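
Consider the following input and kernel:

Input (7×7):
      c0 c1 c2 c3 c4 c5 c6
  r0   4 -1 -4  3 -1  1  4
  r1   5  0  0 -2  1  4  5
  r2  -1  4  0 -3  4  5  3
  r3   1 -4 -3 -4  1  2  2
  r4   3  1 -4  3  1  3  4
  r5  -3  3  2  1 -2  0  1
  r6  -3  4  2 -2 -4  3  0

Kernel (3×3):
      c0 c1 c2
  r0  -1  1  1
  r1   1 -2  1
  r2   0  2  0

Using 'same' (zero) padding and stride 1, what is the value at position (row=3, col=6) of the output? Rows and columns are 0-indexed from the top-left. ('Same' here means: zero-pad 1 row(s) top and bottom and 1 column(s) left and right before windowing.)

4

The receptive field on the zero-padded input at this output position is [5 3 0 / 2 2 0 / 3 4 0]. Elementwise product with the kernel and sum: 5·-1 + 3·1 + 0·1 + 2·1 + 2·-2 + 0·1 + 4·2.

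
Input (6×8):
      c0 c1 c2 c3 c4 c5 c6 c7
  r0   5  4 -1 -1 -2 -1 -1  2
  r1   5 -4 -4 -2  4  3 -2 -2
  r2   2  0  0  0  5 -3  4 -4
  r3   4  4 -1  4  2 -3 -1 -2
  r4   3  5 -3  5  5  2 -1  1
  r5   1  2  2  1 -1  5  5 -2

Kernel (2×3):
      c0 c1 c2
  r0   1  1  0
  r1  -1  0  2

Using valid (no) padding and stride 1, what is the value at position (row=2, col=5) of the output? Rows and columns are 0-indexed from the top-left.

The receptive field on the input at this output position is [-3 4 -4 / -3 -1 -2]. Elementwise product with the kernel and sum: -3·1 + 4·1 + -3·-1 + -2·2.

0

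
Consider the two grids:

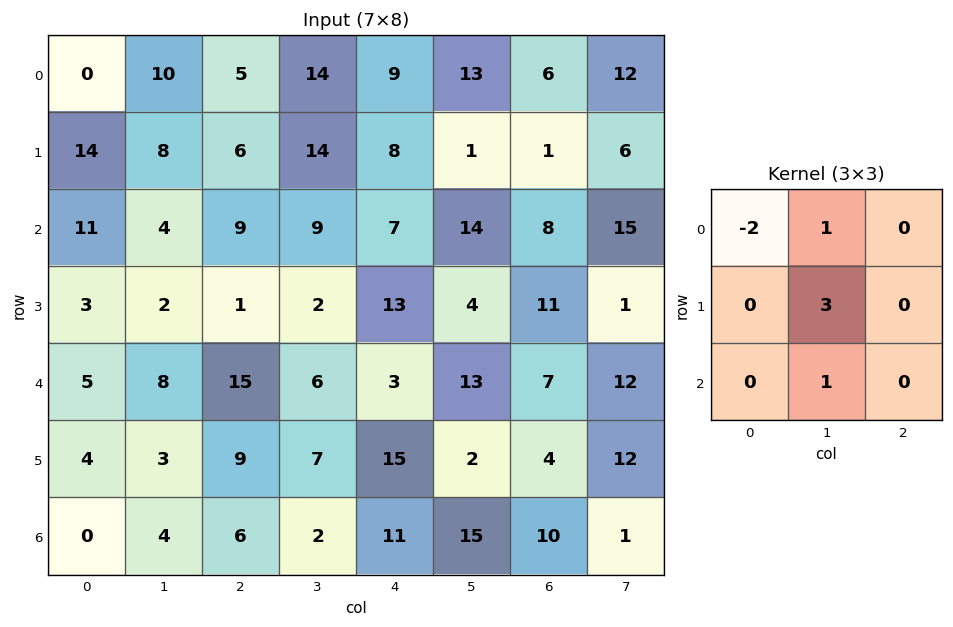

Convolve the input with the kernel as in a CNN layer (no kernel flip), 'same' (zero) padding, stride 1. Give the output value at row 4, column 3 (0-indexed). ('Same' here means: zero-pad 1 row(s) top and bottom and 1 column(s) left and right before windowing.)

25

The receptive field on the zero-padded input at this output position is [1 2 13 / 15 6 3 / 9 7 15]. Elementwise product with the kernel and sum: 1·-2 + 2·1 + 6·3 + 7·1.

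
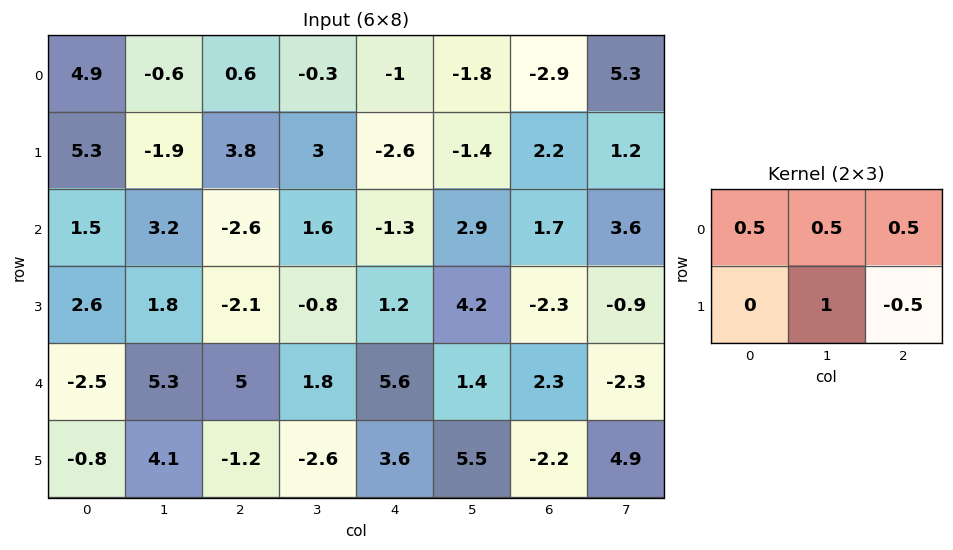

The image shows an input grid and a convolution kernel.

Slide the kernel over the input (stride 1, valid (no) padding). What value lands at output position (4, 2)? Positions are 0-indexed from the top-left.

The receptive field on the input at this output position is [5 1.8 5.6 / -1.2 -2.6 3.6]. Elementwise product with the kernel and sum: 5·0.5 + 1.8·0.5 + 5.6·0.5 + -2.6·1 + 3.6·-0.5.

1.8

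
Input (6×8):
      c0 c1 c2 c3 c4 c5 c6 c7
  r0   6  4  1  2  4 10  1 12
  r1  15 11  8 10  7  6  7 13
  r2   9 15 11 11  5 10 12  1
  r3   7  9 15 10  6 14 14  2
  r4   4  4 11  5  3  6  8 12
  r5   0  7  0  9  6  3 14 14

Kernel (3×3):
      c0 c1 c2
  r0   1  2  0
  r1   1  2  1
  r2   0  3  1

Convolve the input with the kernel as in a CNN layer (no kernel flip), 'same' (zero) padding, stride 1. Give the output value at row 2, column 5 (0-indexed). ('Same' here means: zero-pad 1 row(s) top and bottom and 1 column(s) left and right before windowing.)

112

The receptive field on the zero-padded input at this output position is [7 6 7 / 5 10 12 / 6 14 14]. Elementwise product with the kernel and sum: 7·1 + 6·2 + 5·1 + 10·2 + 12·1 + 14·3 + 14·1.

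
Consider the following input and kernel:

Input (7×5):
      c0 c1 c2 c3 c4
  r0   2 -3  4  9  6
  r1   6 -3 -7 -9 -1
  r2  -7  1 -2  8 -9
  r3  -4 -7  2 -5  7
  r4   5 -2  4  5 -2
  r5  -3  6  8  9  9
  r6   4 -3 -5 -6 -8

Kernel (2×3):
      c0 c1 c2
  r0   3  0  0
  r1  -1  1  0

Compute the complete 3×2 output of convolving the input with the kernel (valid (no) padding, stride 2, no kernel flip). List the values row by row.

-3 10
-24 -13
24 13

Output[0,0]: The receptive field on the input at this output position is [2 -3 4 / 6 -3 -7]. Elementwise product with the kernel and sum: 2·3 + 6·-1 + -3·1.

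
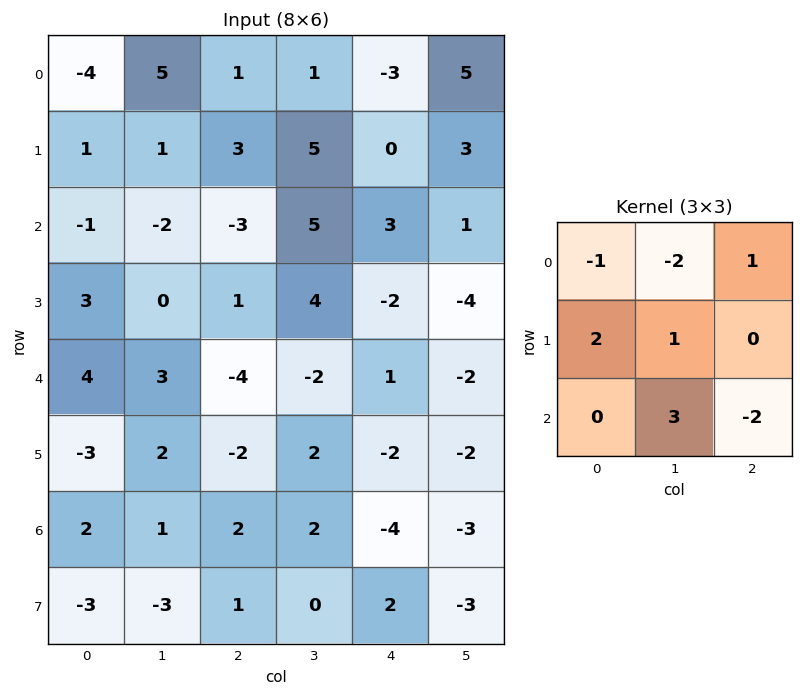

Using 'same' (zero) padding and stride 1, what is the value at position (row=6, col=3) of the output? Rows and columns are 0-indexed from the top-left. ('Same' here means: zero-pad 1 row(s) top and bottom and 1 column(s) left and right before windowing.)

-2

The receptive field on the zero-padded input at this output position is [-2 2 -2 / 2 2 -4 / 1 0 2]. Elementwise product with the kernel and sum: -2·-1 + 2·-2 + -2·1 + 2·2 + 2·1 + 0·3 + 2·-2.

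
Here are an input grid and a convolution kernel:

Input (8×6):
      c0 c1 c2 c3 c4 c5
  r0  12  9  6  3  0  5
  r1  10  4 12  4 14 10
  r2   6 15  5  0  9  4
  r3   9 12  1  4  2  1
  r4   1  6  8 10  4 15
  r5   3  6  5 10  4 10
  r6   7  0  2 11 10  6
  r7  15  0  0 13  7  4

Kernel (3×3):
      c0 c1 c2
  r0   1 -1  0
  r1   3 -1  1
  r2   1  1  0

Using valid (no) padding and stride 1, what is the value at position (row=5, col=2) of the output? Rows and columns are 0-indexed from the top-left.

The receptive field on the input at this output position is [5 10 4 / 2 11 10 / 0 13 7]. Elementwise product with the kernel and sum: 5·1 + 10·-1 + 2·3 + 11·-1 + 10·1 + 0·1 + 13·1.

13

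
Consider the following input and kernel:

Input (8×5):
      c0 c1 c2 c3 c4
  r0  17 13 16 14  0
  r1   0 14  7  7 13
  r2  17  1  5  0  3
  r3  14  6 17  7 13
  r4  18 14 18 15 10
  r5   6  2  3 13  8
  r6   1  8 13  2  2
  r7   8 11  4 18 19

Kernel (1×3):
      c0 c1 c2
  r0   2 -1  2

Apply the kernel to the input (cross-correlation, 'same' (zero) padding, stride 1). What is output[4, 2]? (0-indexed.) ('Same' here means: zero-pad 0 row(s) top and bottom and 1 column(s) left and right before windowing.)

40

The receptive field on the zero-padded input at this output position is [14 18 15]. Elementwise product with the kernel and sum: 14·2 + 18·-1 + 15·2.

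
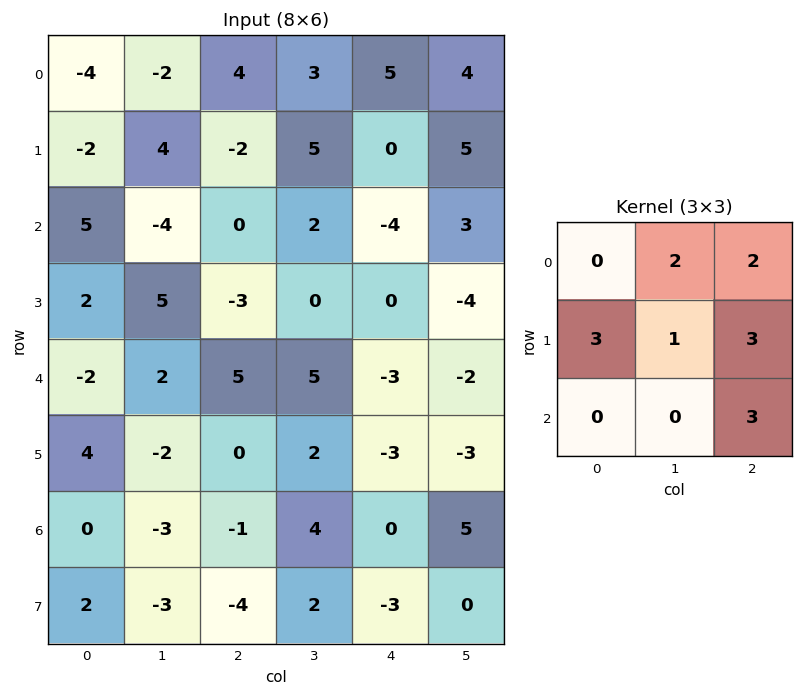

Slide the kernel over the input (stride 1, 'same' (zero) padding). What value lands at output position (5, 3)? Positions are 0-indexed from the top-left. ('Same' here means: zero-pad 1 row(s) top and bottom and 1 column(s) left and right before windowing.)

-3

The receptive field on the zero-padded input at this output position is [5 5 -3 / 0 2 -3 / -1 4 0]. Elementwise product with the kernel and sum: 5·2 + -3·2 + 0·3 + 2·1 + -3·3 + 0·3.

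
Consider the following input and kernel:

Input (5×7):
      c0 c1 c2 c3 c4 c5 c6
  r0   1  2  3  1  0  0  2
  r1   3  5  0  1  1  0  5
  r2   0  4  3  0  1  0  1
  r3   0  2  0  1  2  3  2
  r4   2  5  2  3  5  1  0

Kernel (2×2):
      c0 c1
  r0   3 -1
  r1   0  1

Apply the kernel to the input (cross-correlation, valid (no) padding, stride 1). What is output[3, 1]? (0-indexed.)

The receptive field on the input at this output position is [2 0 / 5 2]. Elementwise product with the kernel and sum: 2·3 + 0·-1 + 2·1.

8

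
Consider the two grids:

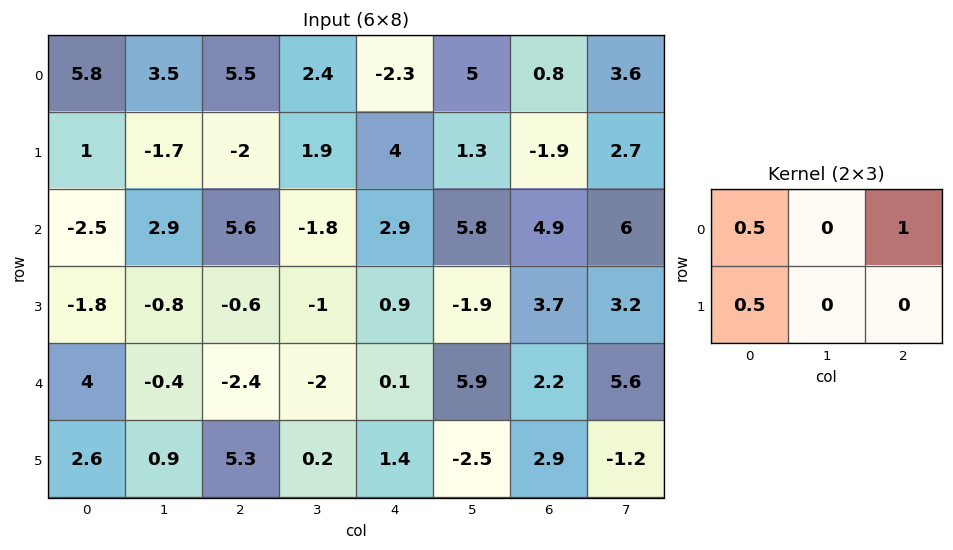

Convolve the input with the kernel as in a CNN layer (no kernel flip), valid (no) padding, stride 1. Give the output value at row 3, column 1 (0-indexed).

-1.6

The receptive field on the input at this output position is [-0.8 -0.6 -1 / -0.4 -2.4 -2]. Elementwise product with the kernel and sum: -0.8·0.5 + -1·1 + -0.4·0.5.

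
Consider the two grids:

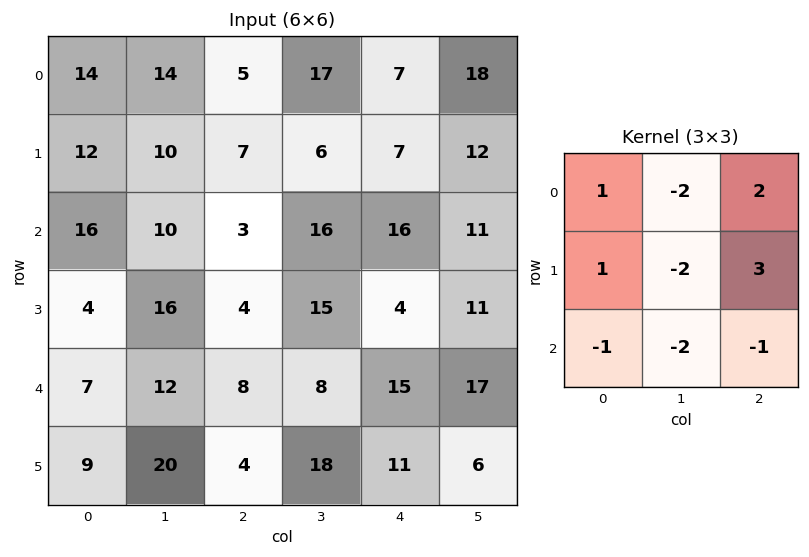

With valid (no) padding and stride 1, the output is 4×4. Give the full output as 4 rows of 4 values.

-30 20 -50 8
-29 21 -10 -1
-53 53 -50 -9
-66 12 -32 12

Output[0,0]: The receptive field on the input at this output position is [14 14 5 / 12 10 7 / 16 10 3]. Elementwise product with the kernel and sum: 14·1 + 14·-2 + 5·2 + 12·1 + 10·-2 + 7·3 + 16·-1 + 10·-2 + 3·-1.
Output[0,1]: The receptive field on the input at this output position is [14 5 17 / 10 7 6 / 10 3 16]. Elementwise product with the kernel and sum: 14·1 + 5·-2 + 17·2 + 10·1 + 7·-2 + 6·3 + 10·-1 + 3·-2 + 16·-1.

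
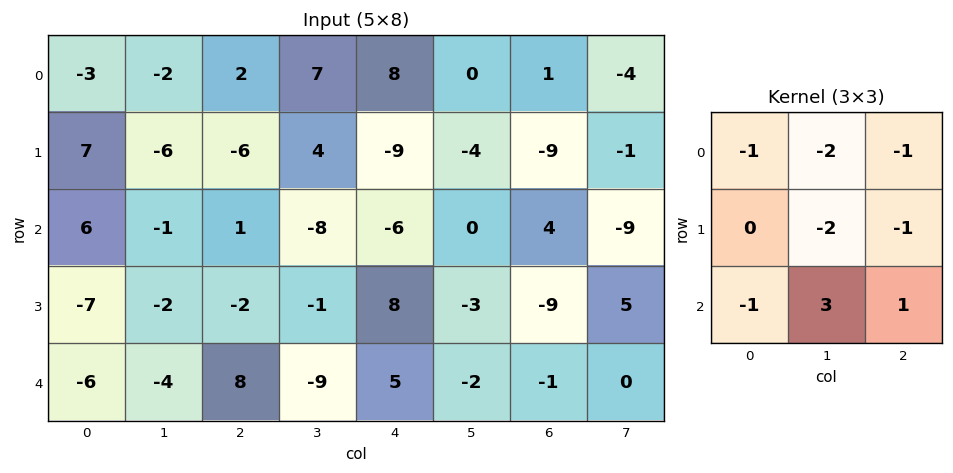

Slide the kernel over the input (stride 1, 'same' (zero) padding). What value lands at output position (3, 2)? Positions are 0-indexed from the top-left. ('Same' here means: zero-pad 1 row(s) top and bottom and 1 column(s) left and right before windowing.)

The receptive field on the zero-padded input at this output position is [-1 1 -8 / -2 -2 -1 / -4 8 -9]. Elementwise product with the kernel and sum: -1·-1 + 1·-2 + -8·-1 + -2·-2 + -1·-1 + -4·-1 + 8·3 + -9·1.

31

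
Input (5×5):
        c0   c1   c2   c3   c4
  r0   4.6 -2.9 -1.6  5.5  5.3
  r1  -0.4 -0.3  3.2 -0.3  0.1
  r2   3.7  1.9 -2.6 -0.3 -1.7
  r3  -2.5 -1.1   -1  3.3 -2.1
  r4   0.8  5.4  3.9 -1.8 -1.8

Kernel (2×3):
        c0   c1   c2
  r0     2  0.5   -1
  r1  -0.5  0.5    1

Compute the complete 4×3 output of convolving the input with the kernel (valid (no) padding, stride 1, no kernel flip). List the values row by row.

12.6 -10.65 -7.4
-7.65 -1.25 5.6
10.65 6.15 -3.6
1.65 -8.55 -2.9

Output[0,0]: The receptive field on the input at this output position is [4.6 -2.9 -1.6 / -0.4 -0.3 3.2]. Elementwise product with the kernel and sum: 4.6·2 + -2.9·0.5 + -1.6·-1 + -0.4·-0.5 + -0.3·0.5 + 3.2·1.
Output[0,1]: The receptive field on the input at this output position is [-2.9 -1.6 5.5 / -0.3 3.2 -0.3]. Elementwise product with the kernel and sum: -2.9·2 + -1.6·0.5 + 5.5·-1 + -0.3·-0.5 + 3.2·0.5 + -0.3·1.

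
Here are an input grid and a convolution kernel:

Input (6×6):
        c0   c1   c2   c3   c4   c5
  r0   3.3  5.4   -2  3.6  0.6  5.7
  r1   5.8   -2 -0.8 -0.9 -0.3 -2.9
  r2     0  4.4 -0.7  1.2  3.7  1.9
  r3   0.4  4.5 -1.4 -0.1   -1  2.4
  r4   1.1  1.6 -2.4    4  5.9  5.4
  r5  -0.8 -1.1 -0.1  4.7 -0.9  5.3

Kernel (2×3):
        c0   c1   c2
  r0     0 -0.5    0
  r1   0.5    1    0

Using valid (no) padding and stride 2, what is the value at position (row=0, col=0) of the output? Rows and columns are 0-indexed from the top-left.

The receptive field on the input at this output position is [3.3 5.4 -2 / 5.8 -2 -0.8]. Elementwise product with the kernel and sum: 5.4·-0.5 + 5.8·0.5 + -2·1.

-1.8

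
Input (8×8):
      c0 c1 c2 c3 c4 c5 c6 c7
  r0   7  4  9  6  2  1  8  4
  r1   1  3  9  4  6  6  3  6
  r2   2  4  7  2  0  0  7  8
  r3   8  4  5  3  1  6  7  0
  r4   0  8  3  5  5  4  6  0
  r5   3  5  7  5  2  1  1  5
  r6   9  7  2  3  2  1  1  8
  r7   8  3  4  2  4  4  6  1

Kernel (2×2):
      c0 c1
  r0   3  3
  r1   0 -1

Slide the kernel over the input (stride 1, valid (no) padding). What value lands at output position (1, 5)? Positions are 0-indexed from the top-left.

20

The receptive field on the input at this output position is [6 3 / 0 7]. Elementwise product with the kernel and sum: 6·3 + 3·3 + 7·-1.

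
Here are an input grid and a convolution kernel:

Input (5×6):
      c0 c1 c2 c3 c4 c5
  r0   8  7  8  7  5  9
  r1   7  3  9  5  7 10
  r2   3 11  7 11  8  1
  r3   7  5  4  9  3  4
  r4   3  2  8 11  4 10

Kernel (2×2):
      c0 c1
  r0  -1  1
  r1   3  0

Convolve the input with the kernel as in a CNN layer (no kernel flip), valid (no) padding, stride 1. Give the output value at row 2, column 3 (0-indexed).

24

The receptive field on the input at this output position is [11 8 / 9 3]. Elementwise product with the kernel and sum: 11·-1 + 8·1 + 9·3.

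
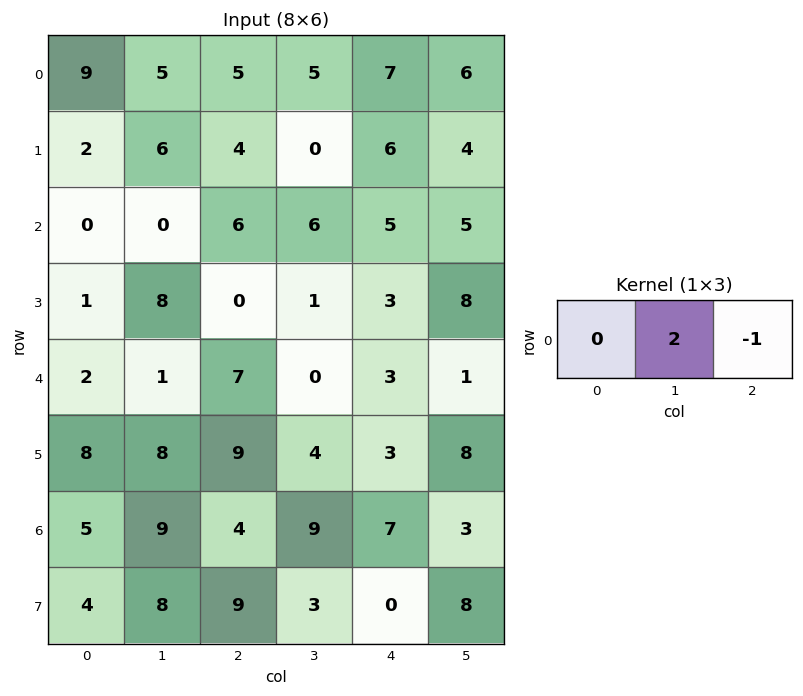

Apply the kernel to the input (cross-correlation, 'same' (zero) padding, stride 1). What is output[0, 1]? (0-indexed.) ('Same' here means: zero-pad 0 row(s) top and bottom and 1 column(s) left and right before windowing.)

5

The receptive field on the zero-padded input at this output position is [9 5 5]. Elementwise product with the kernel and sum: 5·2 + 5·-1.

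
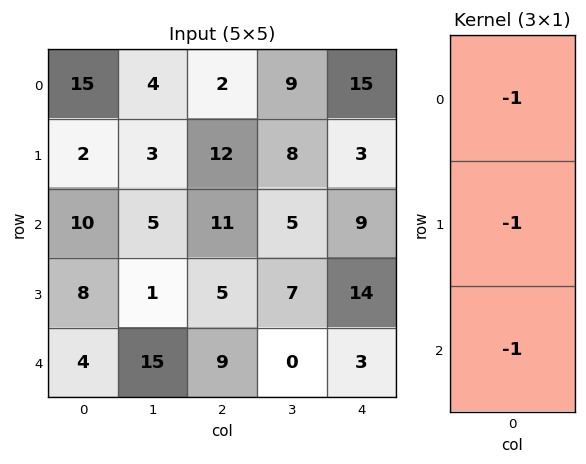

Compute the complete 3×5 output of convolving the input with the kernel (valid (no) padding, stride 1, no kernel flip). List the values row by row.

-27 -12 -25 -22 -27
-20 -9 -28 -20 -26
-22 -21 -25 -12 -26

Output[0,0]: The receptive field on the input at this output position is [15 / 2 / 10]. Elementwise product with the kernel and sum: 15·-1 + 2·-1 + 10·-1.
Output[0,1]: The receptive field on the input at this output position is [4 / 3 / 5]. Elementwise product with the kernel and sum: 4·-1 + 3·-1 + 5·-1.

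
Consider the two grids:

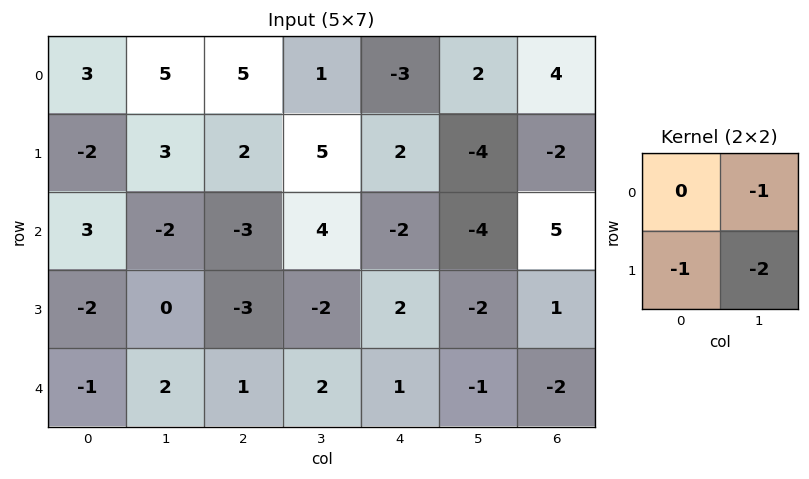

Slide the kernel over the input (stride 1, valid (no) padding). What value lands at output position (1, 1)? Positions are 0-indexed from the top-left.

The receptive field on the input at this output position is [3 2 / -2 -3]. Elementwise product with the kernel and sum: 2·-1 + -2·-1 + -3·-2.

6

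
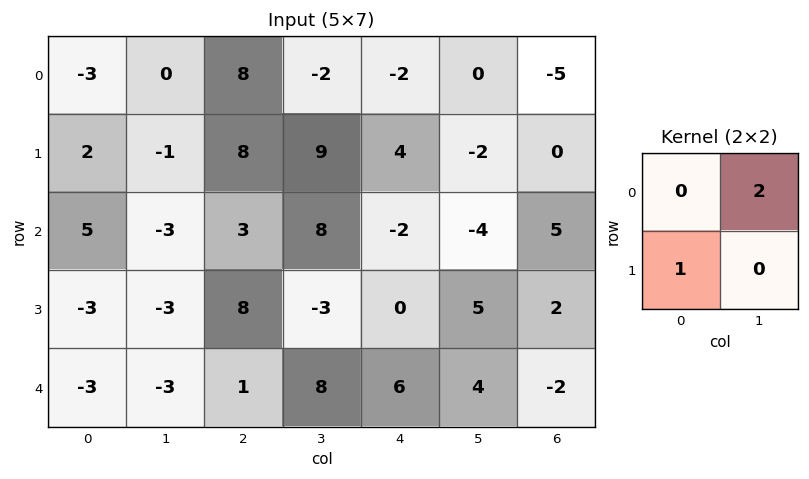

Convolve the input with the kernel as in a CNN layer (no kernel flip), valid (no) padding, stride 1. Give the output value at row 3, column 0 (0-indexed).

The receptive field on the input at this output position is [-3 -3 / -3 -3]. Elementwise product with the kernel and sum: -3·2 + -3·1.

-9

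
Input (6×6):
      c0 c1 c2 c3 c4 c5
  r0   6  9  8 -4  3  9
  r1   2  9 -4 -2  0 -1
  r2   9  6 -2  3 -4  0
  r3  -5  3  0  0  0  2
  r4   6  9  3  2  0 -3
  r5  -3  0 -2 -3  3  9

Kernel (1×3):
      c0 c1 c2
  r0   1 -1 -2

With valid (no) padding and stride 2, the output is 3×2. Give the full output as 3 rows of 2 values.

-19 6
7 3
-9 1

Output[0,0]: The receptive field on the input at this output position is [6 9 8]. Elementwise product with the kernel and sum: 6·1 + 9·-1 + 8·-2.
Output[0,1]: The receptive field on the input at this output position is [8 -4 3]. Elementwise product with the kernel and sum: 8·1 + -4·-1 + 3·-2.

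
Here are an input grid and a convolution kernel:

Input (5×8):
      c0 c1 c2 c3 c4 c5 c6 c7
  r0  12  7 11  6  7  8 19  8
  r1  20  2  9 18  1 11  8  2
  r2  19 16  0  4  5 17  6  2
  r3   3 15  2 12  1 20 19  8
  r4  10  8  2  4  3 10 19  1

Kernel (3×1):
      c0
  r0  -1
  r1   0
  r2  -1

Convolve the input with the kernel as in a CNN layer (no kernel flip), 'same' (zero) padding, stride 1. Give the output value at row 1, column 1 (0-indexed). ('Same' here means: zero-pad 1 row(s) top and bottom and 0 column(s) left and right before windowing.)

The receptive field on the zero-padded input at this output position is [7 / 2 / 16]. Elementwise product with the kernel and sum: 7·-1 + 16·-1.

-23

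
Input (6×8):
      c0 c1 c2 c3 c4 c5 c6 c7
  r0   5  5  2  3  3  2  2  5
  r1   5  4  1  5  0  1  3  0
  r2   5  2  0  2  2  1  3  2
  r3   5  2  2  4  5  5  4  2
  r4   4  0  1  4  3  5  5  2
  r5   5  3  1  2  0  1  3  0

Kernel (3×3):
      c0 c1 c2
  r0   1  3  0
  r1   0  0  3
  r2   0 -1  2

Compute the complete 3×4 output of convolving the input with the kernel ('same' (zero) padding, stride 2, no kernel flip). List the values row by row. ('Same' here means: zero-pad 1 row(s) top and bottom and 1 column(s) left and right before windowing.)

Output[0,0]: The receptive field on the zero-padded input at this output position is [0 0 0 / 0 5 5 / 0 5 4]. Elementwise product with the kernel and sum: 0·1 + 0·3 + 5·3 + 5·-1 + 4·2.
Output[0,1]: The receptive field on the zero-padded input at this output position is [0 0 0 / 5 2 3 / 4 1 5]. Elementwise product with the kernel and sum: 0·1 + 0·3 + 3·3 + 1·-1 + 5·2.

18 18 8 12
20 19 13 16
16 23 36 20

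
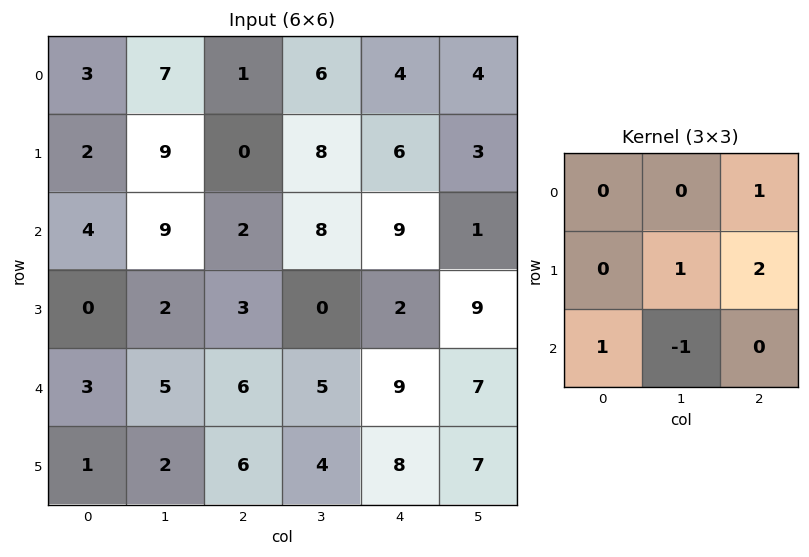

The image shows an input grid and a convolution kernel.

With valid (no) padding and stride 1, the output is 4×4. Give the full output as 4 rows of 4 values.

5 29 18 15
11 25 35 12
8 10 14 17
19 12 27 28

Output[0,0]: The receptive field on the input at this output position is [3 7 1 / 2 9 0 / 4 9 2]. Elementwise product with the kernel and sum: 1·1 + 9·1 + 0·2 + 4·1 + 9·-1.
Output[0,1]: The receptive field on the input at this output position is [7 1 6 / 9 0 8 / 9 2 8]. Elementwise product with the kernel and sum: 6·1 + 0·1 + 8·2 + 9·1 + 2·-1.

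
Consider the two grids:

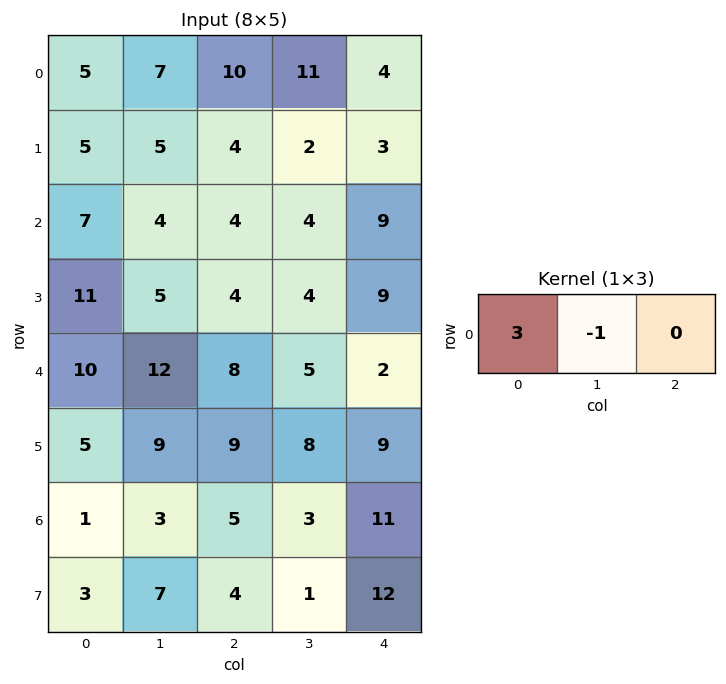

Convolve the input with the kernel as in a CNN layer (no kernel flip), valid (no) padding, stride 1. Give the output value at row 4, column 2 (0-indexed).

19

The receptive field on the input at this output position is [8 5 2]. Elementwise product with the kernel and sum: 8·3 + 5·-1.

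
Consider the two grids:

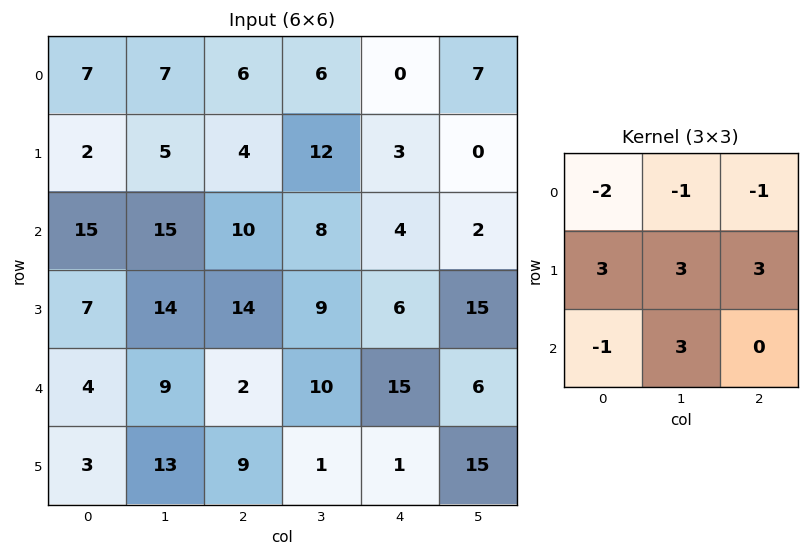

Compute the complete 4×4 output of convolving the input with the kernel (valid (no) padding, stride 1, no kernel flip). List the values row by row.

Output[0,0]: The receptive field on the input at this output position is [7 7 6 / 2 5 4 / 15 15 10]. Elementwise product with the kernel and sum: 7·-2 + 7·-1 + 6·-1 + 2·3 + 5·3 + 4·3 + 15·-1 + 15·3.

36 52 53 30
142 101 56 24
73 60 83 103
39 26 32 56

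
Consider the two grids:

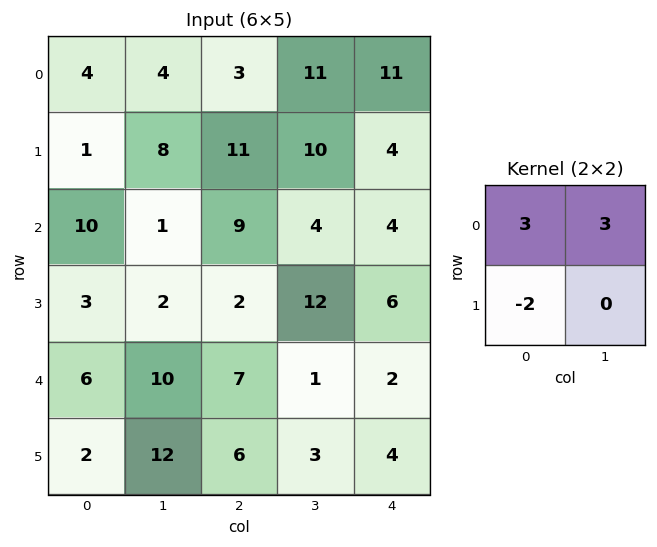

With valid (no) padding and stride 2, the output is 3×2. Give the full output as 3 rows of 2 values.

Output[0,0]: The receptive field on the input at this output position is [4 4 / 1 8]. Elementwise product with the kernel and sum: 4·3 + 4·3 + 1·-2.
Output[0,1]: The receptive field on the input at this output position is [3 11 / 11 10]. Elementwise product with the kernel and sum: 3·3 + 11·3 + 11·-2.

22 20
27 35
44 12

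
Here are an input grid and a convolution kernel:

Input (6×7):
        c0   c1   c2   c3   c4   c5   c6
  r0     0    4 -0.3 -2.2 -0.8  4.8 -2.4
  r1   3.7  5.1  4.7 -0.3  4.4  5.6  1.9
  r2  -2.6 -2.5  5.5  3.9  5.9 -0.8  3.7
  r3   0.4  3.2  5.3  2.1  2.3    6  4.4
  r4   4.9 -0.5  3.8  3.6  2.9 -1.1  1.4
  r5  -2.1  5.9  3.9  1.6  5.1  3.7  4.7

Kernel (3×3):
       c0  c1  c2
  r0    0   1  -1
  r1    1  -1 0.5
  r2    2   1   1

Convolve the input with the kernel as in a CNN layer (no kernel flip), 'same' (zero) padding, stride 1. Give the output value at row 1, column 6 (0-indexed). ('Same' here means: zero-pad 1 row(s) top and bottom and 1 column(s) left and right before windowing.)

The receptive field on the zero-padded input at this output position is [4.8 -2.4 0 / 5.6 1.9 0 / -0.8 3.7 0]. Elementwise product with the kernel and sum: -2.4·1 + 0·-1 + 5.6·1 + 1.9·-1 + 0·0.5 + -0.8·2 + 3.7·1 + 0·1.

3.4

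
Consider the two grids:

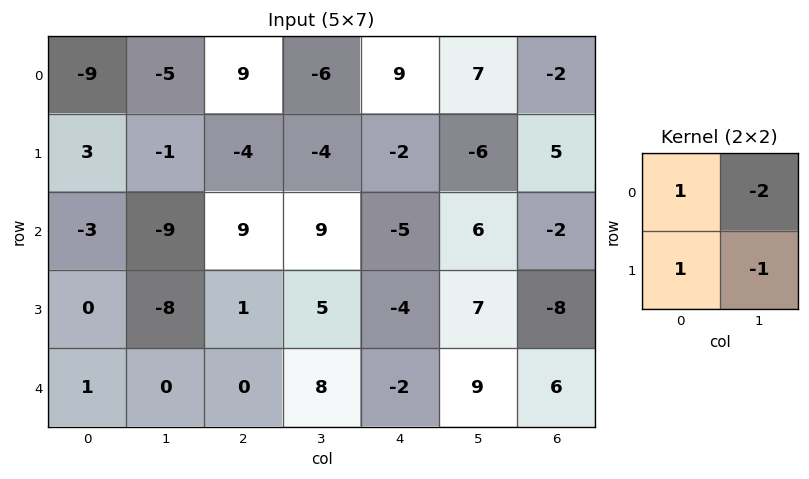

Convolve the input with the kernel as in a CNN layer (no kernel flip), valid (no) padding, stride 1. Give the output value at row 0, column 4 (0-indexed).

-1

The receptive field on the input at this output position is [9 7 / -2 -6]. Elementwise product with the kernel and sum: 9·1 + 7·-2 + -2·1 + -6·-1.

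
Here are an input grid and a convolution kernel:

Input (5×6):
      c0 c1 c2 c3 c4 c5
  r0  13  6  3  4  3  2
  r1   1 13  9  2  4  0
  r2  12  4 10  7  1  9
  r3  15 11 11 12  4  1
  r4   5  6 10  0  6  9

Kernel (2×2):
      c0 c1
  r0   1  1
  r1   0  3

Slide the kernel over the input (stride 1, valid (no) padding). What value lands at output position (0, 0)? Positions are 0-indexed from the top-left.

58

The receptive field on the input at this output position is [13 6 / 1 13]. Elementwise product with the kernel and sum: 13·1 + 6·1 + 13·3.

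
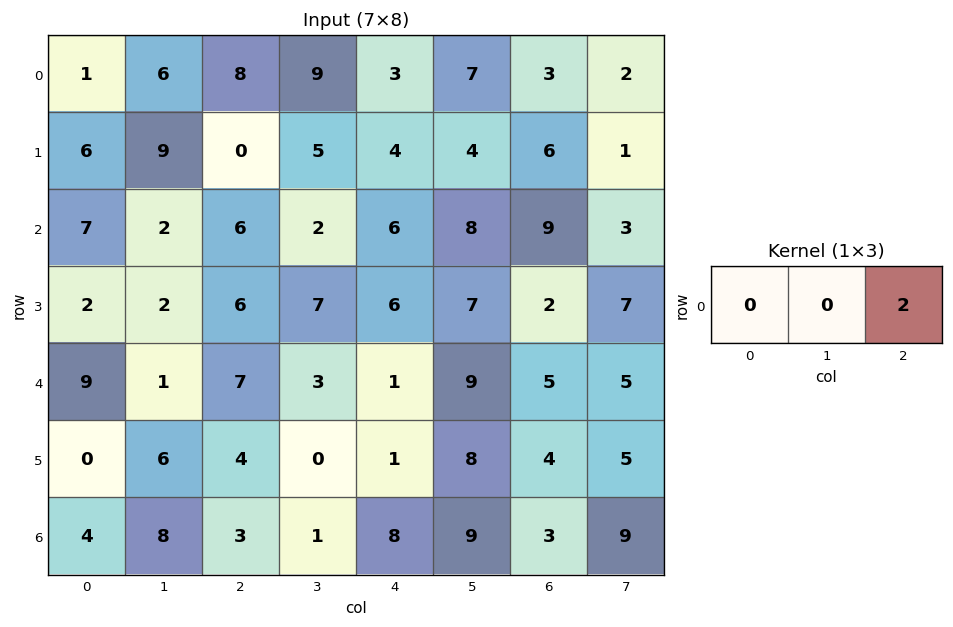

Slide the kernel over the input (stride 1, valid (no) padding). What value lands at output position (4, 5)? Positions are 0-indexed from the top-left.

10

The receptive field on the input at this output position is [9 5 5]. Elementwise product with the kernel and sum: 5·2.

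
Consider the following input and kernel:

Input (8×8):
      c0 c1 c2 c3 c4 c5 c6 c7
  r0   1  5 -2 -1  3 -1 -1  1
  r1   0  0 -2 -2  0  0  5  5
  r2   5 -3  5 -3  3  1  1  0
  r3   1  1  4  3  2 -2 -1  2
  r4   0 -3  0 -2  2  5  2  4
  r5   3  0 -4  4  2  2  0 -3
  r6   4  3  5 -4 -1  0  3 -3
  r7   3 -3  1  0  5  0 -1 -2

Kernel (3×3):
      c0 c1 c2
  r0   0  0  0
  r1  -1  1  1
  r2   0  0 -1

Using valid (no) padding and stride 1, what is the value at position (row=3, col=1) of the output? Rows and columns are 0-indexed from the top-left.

The receptive field on the input at this output position is [1 4 3 / -3 0 -2 / 0 -4 4]. Elementwise product with the kernel and sum: -3·-1 + 0·1 + -2·1 + 4·-1.

-3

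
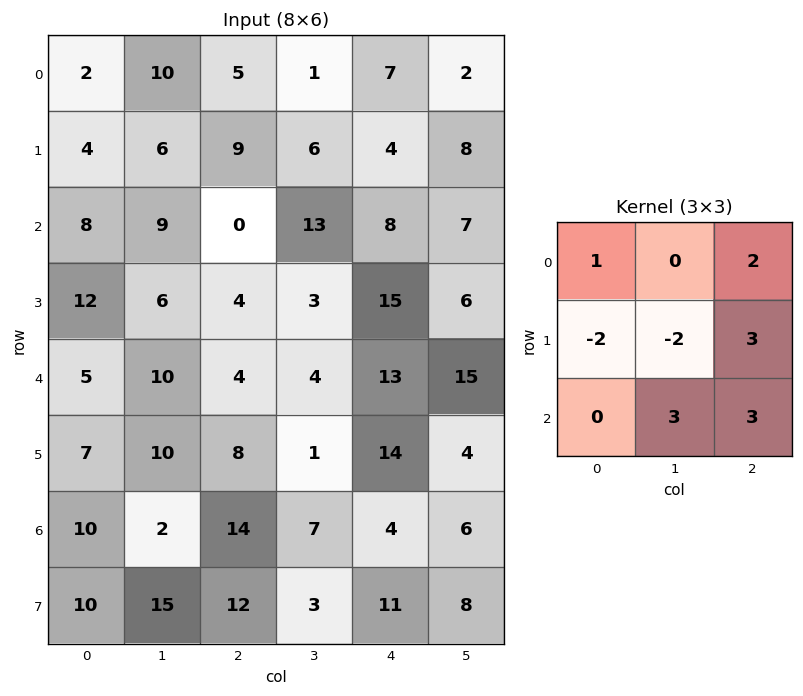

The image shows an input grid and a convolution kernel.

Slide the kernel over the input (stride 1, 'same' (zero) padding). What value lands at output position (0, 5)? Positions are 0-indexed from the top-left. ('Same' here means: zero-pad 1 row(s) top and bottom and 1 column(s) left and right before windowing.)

The receptive field on the zero-padded input at this output position is [0 0 0 / 7 2 0 / 4 8 0]. Elementwise product with the kernel and sum: 0·1 + 0·2 + 7·-2 + 2·-2 + 0·3 + 8·3 + 0·3.

6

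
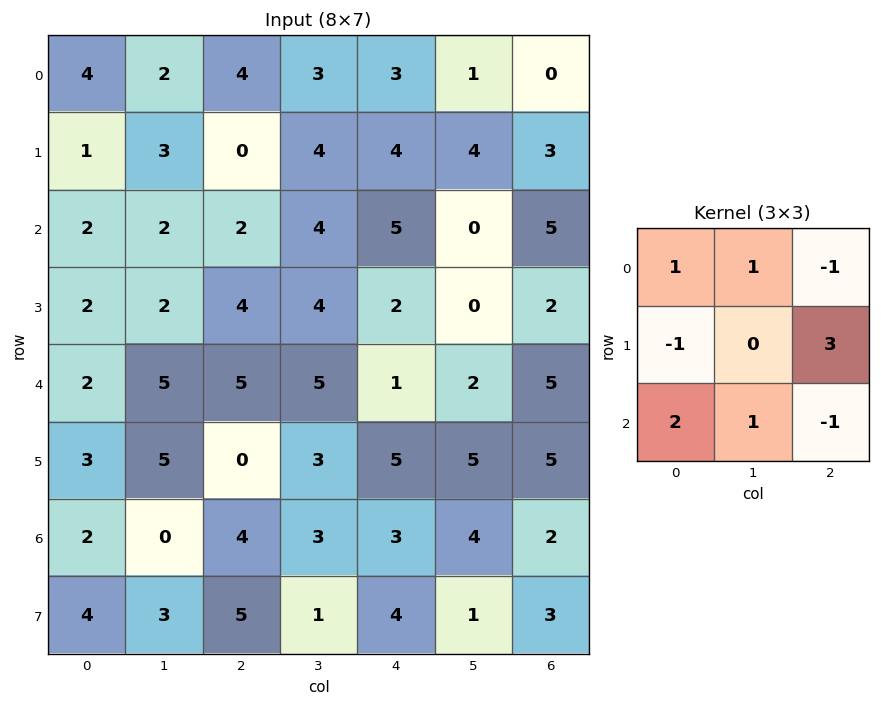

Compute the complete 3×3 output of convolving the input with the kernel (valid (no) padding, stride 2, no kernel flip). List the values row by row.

5 19 14
16 17 3
-1 32 16

Output[0,0]: The receptive field on the input at this output position is [4 2 4 / 1 3 0 / 2 2 2]. Elementwise product with the kernel and sum: 4·1 + 2·1 + 4·-1 + 1·-1 + 0·3 + 2·2 + 2·1 + 2·-1.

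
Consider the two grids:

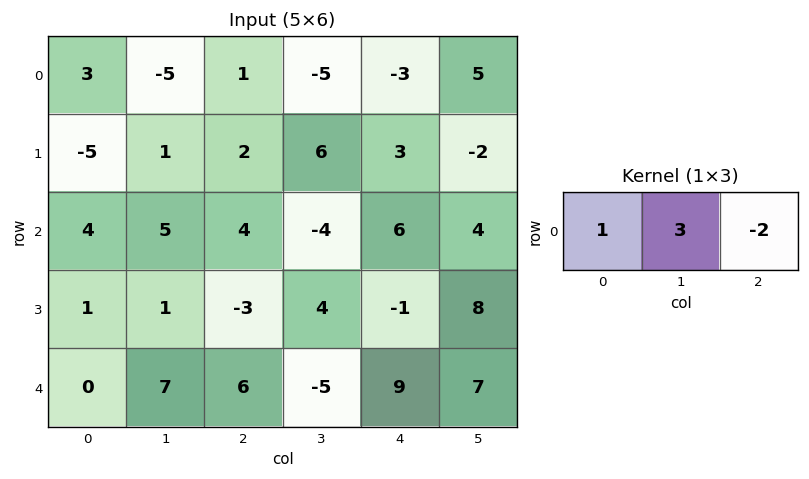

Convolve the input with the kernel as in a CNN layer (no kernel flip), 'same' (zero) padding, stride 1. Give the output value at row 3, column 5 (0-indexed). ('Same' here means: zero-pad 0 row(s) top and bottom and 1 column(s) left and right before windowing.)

The receptive field on the zero-padded input at this output position is [-1 8 0]. Elementwise product with the kernel and sum: -1·1 + 8·3 + 0·-2.

23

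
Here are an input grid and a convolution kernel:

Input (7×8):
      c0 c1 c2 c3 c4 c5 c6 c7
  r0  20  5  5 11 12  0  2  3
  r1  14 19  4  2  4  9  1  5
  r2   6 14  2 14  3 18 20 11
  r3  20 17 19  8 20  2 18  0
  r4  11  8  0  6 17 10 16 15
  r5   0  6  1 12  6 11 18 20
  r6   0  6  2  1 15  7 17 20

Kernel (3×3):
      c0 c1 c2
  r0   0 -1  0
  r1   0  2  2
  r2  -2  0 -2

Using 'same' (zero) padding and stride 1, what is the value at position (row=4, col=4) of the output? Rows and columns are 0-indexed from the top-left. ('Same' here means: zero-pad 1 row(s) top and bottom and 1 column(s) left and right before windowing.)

-12

The receptive field on the zero-padded input at this output position is [8 20 2 / 6 17 10 / 12 6 11]. Elementwise product with the kernel and sum: 20·-1 + 17·2 + 10·2 + 12·-2 + 11·-2.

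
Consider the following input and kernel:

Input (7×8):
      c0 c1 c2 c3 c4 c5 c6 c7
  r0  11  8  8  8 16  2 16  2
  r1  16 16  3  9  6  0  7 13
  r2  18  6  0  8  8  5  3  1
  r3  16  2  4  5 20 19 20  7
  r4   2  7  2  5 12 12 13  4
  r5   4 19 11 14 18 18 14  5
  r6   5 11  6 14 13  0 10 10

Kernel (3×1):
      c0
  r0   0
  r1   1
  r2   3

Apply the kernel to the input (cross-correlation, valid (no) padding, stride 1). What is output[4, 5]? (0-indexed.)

18

The receptive field on the input at this output position is [12 / 18 / 0]. Elementwise product with the kernel and sum: 18·1 + 0·3.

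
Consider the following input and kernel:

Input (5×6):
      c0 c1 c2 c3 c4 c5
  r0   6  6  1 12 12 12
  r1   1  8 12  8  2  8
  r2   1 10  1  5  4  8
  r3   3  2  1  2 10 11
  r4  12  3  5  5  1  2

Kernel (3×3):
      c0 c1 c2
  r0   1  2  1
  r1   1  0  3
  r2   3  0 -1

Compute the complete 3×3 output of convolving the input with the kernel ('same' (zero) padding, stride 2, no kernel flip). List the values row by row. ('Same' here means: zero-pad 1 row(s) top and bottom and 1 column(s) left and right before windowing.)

Output[0,0]: The receptive field on the zero-padded input at this output position is [0 0 0 / 0 6 6 / 0 1 8]. Elementwise product with the kernel and sum: 0·1 + 0·2 + 0·1 + 0·1 + 6·3 + 0·3 + 8·-1.

10 58 64
38 69 44
17 24 44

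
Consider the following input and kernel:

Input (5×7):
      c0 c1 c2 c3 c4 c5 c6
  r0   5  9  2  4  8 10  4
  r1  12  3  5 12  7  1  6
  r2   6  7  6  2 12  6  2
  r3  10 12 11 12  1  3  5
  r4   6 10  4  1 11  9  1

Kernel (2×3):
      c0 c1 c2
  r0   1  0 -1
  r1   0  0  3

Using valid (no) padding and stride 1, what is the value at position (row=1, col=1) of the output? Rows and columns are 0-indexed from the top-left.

The receptive field on the input at this output position is [3 5 12 / 7 6 2]. Elementwise product with the kernel and sum: 3·1 + 12·-1 + 2·3.

-3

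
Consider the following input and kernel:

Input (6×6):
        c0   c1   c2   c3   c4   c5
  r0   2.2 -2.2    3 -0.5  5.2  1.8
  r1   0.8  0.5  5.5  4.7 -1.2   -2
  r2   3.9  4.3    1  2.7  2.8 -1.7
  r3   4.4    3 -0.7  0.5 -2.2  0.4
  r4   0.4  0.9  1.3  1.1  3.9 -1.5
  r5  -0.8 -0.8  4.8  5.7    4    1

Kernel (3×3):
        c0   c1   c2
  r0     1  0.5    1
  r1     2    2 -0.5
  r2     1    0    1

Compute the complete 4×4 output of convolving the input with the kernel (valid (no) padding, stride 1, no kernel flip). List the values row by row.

8.85 15.45 32.75 12.9
26.15 20.7 9.75 14.85
23.9 13.85 11.05 -1.6
11.15 11.9 9 17.25

Output[0,0]: The receptive field on the input at this output position is [2.2 -2.2 3 / 0.8 0.5 5.5 / 3.9 4.3 1]. Elementwise product with the kernel and sum: 2.2·1 + -2.2·0.5 + 3·1 + 0.8·2 + 0.5·2 + 5.5·-0.5 + 3.9·1 + 1·1.
Output[0,1]: The receptive field on the input at this output position is [-2.2 3 -0.5 / 0.5 5.5 4.7 / 4.3 1 2.7]. Elementwise product with the kernel and sum: -2.2·1 + 3·0.5 + -0.5·1 + 0.5·2 + 5.5·2 + 4.7·-0.5 + 4.3·1 + 2.7·1.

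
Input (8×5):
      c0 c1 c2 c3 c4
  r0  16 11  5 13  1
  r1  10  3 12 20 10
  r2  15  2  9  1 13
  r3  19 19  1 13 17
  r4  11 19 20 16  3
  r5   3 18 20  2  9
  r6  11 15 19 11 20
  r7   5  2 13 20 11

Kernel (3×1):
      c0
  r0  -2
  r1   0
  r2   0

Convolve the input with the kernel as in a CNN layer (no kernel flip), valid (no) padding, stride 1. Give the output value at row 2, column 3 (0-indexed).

-2

The receptive field on the input at this output position is [1 / 13 / 16]. Elementwise product with the kernel and sum: 1·-2.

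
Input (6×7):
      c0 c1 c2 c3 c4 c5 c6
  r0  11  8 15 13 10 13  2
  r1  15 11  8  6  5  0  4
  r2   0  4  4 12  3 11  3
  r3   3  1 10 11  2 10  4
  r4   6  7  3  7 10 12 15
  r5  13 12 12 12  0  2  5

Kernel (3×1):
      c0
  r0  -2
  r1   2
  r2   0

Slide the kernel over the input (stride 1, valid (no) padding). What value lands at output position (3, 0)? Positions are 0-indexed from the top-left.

6

The receptive field on the input at this output position is [3 / 6 / 13]. Elementwise product with the kernel and sum: 3·-2 + 6·2.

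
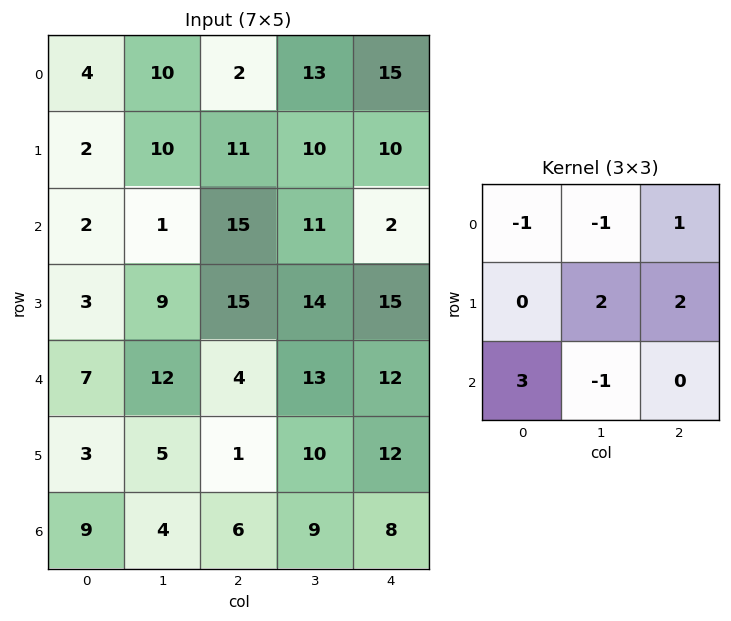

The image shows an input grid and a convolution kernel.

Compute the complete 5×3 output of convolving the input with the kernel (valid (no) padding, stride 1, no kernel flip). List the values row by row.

35 31 74
31 53 46
69 85 33
39 38 29
20 25 48

Output[0,0]: The receptive field on the input at this output position is [4 10 2 / 2 10 11 / 2 1 15]. Elementwise product with the kernel and sum: 4·-1 + 10·-1 + 2·1 + 10·2 + 11·2 + 2·3 + 1·-1.
Output[0,1]: The receptive field on the input at this output position is [10 2 13 / 10 11 10 / 1 15 11]. Elementwise product with the kernel and sum: 10·-1 + 2·-1 + 13·1 + 11·2 + 10·2 + 1·3 + 15·-1.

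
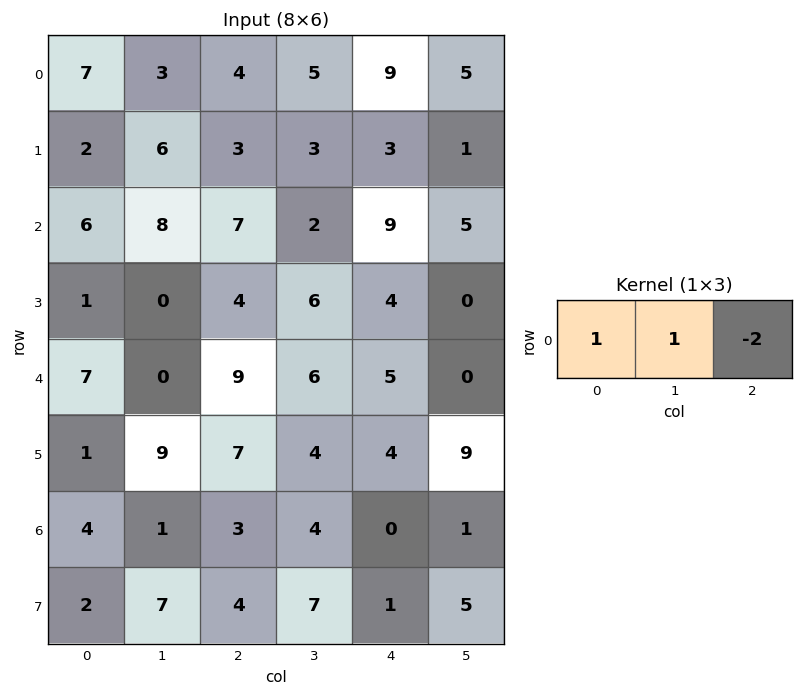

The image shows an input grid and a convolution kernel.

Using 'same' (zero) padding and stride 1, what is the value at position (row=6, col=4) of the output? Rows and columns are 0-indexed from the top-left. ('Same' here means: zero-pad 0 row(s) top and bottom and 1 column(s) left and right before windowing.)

The receptive field on the zero-padded input at this output position is [4 0 1]. Elementwise product with the kernel and sum: 4·1 + 0·1 + 1·-2.

2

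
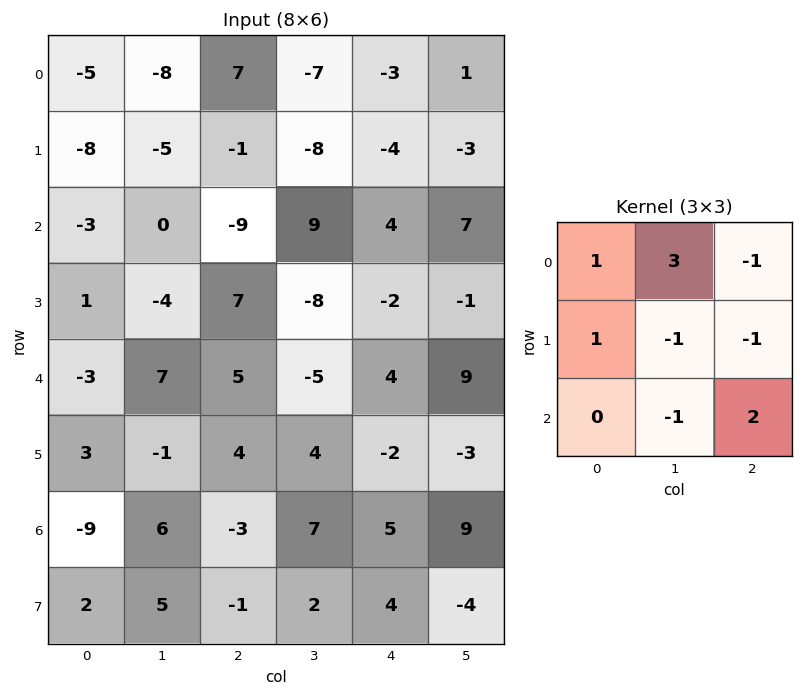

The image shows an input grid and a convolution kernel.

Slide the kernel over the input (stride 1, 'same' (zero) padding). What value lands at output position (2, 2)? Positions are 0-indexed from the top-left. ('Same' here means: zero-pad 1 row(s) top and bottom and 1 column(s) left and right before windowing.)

The receptive field on the zero-padded input at this output position is [-5 -1 -8 / 0 -9 9 / -4 7 -8]. Elementwise product with the kernel and sum: -5·1 + -1·3 + -8·-1 + 0·1 + -9·-1 + 9·-1 + 7·-1 + -8·2.

-23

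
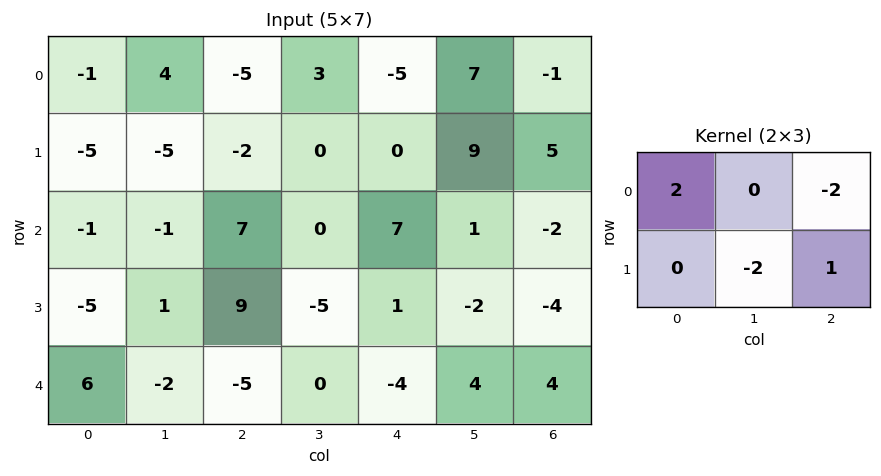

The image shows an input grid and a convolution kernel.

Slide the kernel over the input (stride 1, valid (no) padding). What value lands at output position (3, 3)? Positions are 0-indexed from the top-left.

6

The receptive field on the input at this output position is [-5 1 -2 / 0 -4 4]. Elementwise product with the kernel and sum: -5·2 + -2·-2 + -4·-2 + 4·1.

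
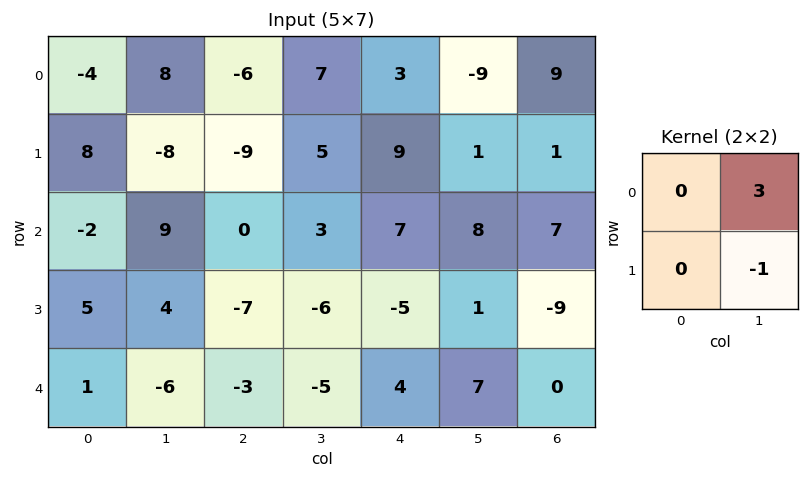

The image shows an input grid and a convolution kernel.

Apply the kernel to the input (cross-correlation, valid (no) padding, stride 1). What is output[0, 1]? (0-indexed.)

-9

The receptive field on the input at this output position is [8 -6 / -8 -9]. Elementwise product with the kernel and sum: -6·3 + -9·-1.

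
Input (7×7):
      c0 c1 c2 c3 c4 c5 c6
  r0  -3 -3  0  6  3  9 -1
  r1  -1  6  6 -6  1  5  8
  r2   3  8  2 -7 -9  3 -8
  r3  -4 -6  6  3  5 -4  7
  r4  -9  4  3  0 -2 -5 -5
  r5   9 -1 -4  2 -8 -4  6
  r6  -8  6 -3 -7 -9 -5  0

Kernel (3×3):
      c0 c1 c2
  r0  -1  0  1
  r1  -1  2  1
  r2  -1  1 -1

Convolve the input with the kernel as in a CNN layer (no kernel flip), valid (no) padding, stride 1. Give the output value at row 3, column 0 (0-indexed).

24

The receptive field on the input at this output position is [-4 -6 6 / -9 4 3 / 9 -1 -4]. Elementwise product with the kernel and sum: -4·-1 + 6·1 + -9·-1 + 4·2 + 3·1 + 9·-1 + -1·1 + -4·-1.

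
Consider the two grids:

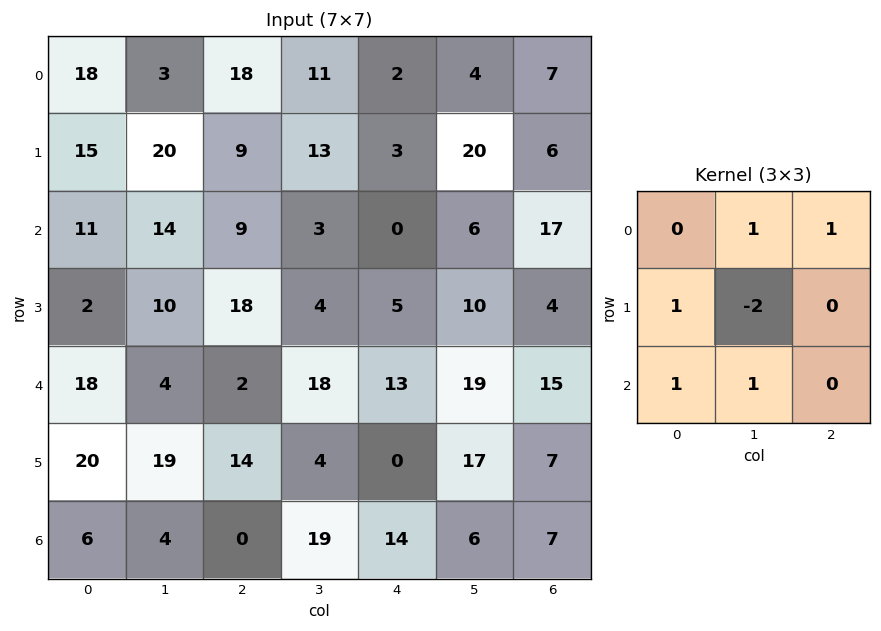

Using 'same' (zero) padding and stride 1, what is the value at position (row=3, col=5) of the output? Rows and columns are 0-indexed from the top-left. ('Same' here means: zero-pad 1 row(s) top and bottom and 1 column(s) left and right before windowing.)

40

The receptive field on the zero-padded input at this output position is [0 6 17 / 5 10 4 / 13 19 15]. Elementwise product with the kernel and sum: 6·1 + 17·1 + 5·1 + 10·-2 + 13·1 + 19·1.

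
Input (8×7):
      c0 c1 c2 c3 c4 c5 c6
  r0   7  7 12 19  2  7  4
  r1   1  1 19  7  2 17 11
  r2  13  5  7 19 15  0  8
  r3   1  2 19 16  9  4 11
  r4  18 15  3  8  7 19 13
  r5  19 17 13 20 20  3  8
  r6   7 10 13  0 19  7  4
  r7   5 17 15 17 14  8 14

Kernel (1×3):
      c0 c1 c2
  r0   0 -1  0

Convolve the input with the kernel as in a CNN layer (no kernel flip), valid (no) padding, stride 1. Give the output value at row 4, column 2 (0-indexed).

-8

The receptive field on the input at this output position is [3 8 7]. Elementwise product with the kernel and sum: 8·-1.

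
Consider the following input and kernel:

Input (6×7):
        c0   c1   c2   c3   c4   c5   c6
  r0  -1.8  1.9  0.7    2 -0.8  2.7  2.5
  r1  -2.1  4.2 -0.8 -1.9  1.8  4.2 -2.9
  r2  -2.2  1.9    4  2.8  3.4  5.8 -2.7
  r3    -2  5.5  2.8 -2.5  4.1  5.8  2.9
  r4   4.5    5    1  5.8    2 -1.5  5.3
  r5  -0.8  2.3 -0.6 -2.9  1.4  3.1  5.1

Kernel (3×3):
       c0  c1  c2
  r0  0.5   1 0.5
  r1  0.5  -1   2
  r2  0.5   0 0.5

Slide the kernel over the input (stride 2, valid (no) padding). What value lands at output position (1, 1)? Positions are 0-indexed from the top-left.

The receptive field on the input at this output position is [4 2.8 3.4 / 2.8 -2.5 4.1 / 1 5.8 2]. Elementwise product with the kernel and sum: 4·0.5 + 2.8·1 + 3.4·0.5 + 2.8·0.5 + -2.5·-1 + 4.1·2 + 1·0.5 + 2·0.5.

20.1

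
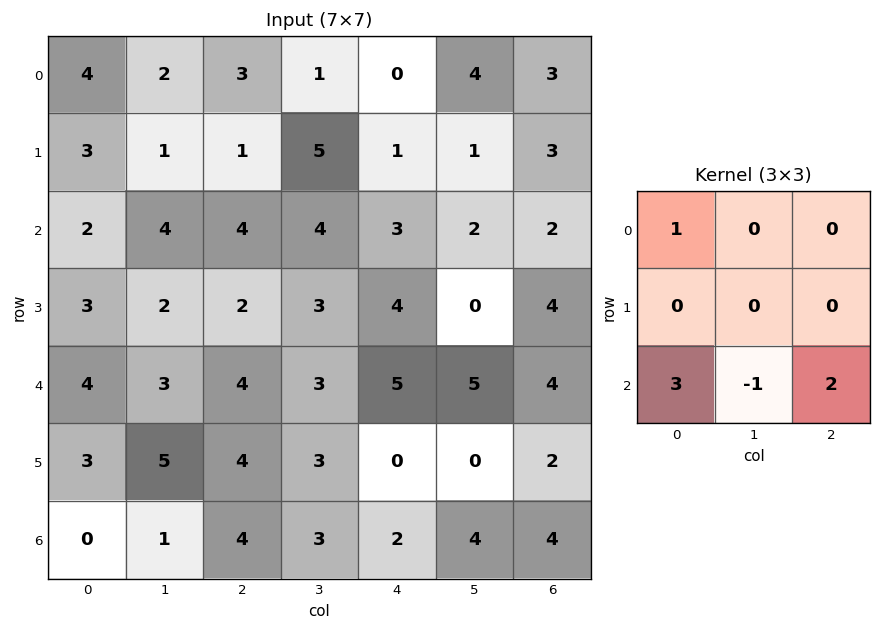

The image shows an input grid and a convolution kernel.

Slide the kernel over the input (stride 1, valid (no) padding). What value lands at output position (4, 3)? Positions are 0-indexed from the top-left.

18

The receptive field on the input at this output position is [3 5 5 / 3 0 0 / 3 2 4]. Elementwise product with the kernel and sum: 3·1 + 3·3 + 2·-1 + 4·2.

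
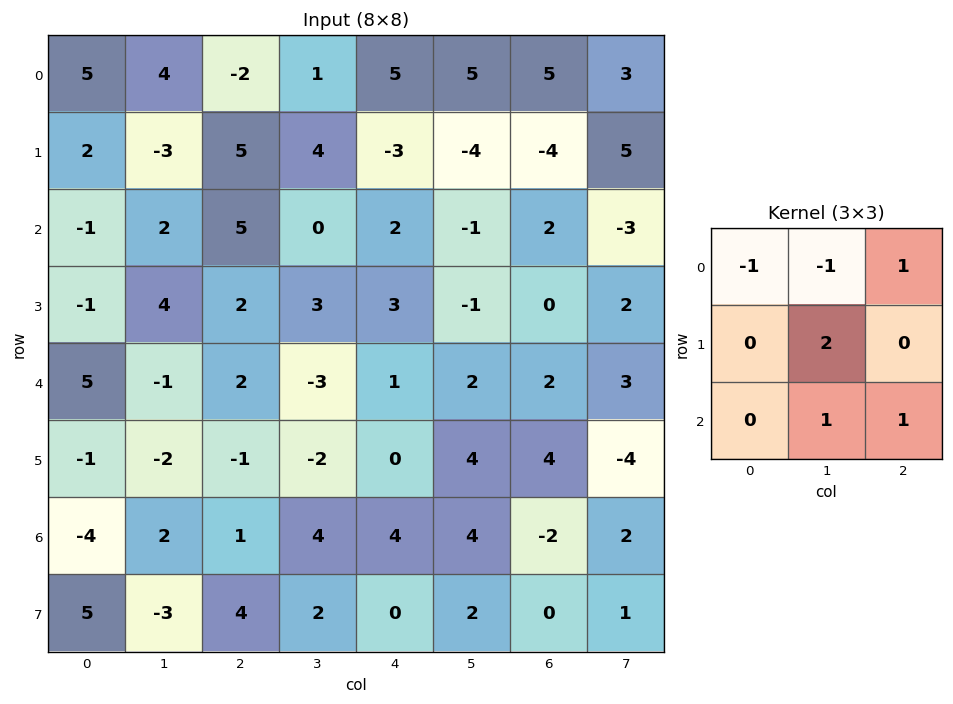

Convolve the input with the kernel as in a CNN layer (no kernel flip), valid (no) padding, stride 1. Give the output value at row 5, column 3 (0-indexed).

16

The receptive field on the input at this output position is [-2 0 4 / 4 4 4 / 2 0 2]. Elementwise product with the kernel and sum: -2·-1 + 0·-1 + 4·1 + 4·2 + 0·1 + 2·1.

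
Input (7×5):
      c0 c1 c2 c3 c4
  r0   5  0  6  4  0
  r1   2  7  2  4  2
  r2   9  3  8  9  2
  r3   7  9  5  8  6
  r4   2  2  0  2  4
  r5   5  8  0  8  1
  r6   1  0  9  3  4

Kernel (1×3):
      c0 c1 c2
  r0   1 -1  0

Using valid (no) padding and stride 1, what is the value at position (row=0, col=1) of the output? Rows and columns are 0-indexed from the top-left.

The receptive field on the input at this output position is [0 6 4]. Elementwise product with the kernel and sum: 0·1 + 6·-1.

-6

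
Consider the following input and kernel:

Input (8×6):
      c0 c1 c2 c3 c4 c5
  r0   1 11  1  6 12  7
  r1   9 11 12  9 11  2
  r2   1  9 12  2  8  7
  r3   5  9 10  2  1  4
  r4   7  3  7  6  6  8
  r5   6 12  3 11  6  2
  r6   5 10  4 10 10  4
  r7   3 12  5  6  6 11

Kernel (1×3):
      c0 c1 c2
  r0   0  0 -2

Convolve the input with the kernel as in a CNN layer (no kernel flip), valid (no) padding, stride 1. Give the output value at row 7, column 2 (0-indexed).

The receptive field on the input at this output position is [5 6 6]. Elementwise product with the kernel and sum: 6·-2.

-12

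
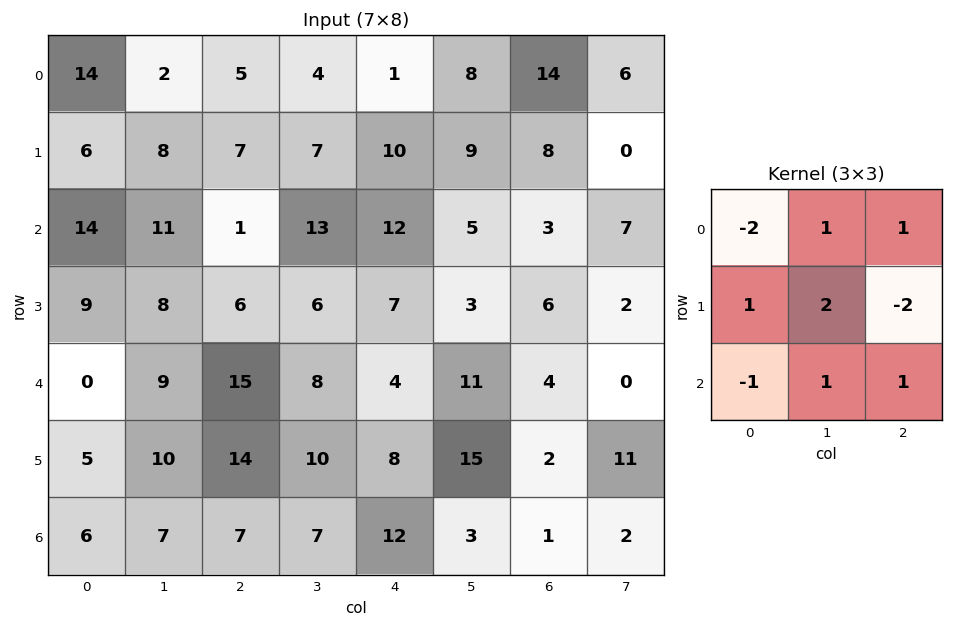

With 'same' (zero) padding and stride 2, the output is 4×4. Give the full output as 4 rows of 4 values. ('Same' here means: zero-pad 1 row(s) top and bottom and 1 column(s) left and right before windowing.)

Output[0,0]: The receptive field on the zero-padded input at this output position is [0 0 0 / 0 14 2 / 0 6 8]. Elementwise product with the kernel and sum: 0·-2 + 0·1 + 0·1 + 0·1 + 14·2 + 2·-2 + 0·-1 + 6·1 + 8·1.
Output[0,1]: The receptive field on the zero-padded input at this output position is [0 0 0 / 2 5 4 / 8 7 7]. Elementwise product with the kernel and sum: 0·-2 + 0·1 + 0·1 + 2·1 + 5·2 + 4·-2 + 8·-1 + 7·1 + 7·1.

38 10 2 23
37 -11 36 -8
14 33 5 19
13 11 28 -16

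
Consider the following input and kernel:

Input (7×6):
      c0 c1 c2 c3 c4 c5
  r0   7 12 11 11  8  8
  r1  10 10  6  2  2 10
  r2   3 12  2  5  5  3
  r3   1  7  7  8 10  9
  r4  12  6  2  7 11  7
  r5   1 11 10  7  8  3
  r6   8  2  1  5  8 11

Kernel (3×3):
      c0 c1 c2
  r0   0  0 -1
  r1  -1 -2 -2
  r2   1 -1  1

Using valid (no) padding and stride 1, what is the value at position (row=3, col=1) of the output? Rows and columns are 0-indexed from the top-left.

-24

The receptive field on the input at this output position is [7 7 8 / 6 2 7 / 11 10 7]. Elementwise product with the kernel and sum: 8·-1 + 6·-1 + 2·-2 + 7·-2 + 11·1 + 10·-1 + 7·1.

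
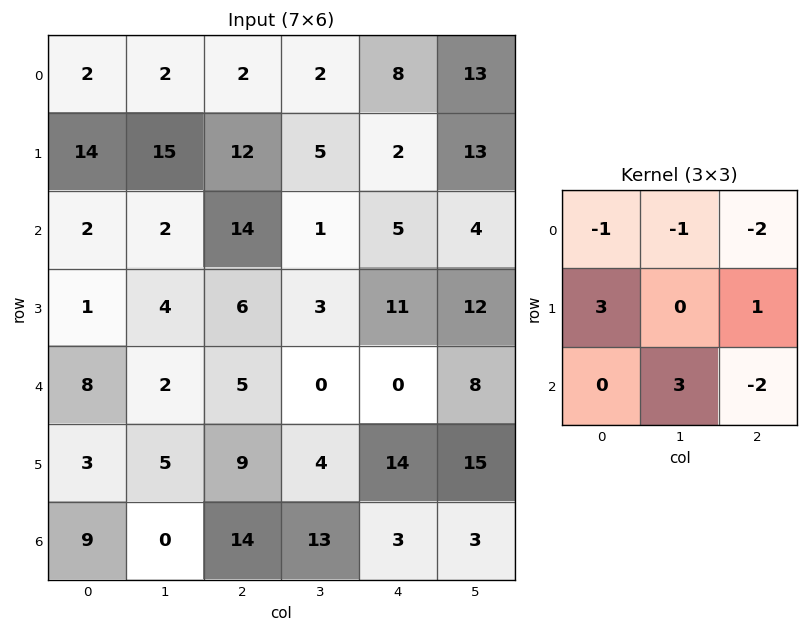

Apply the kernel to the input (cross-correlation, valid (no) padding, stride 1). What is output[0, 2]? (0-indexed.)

The receptive field on the input at this output position is [2 2 8 / 12 5 2 / 14 1 5]. Elementwise product with the kernel and sum: 2·-1 + 2·-1 + 8·-2 + 12·3 + 2·1 + 1·3 + 5·-2.

11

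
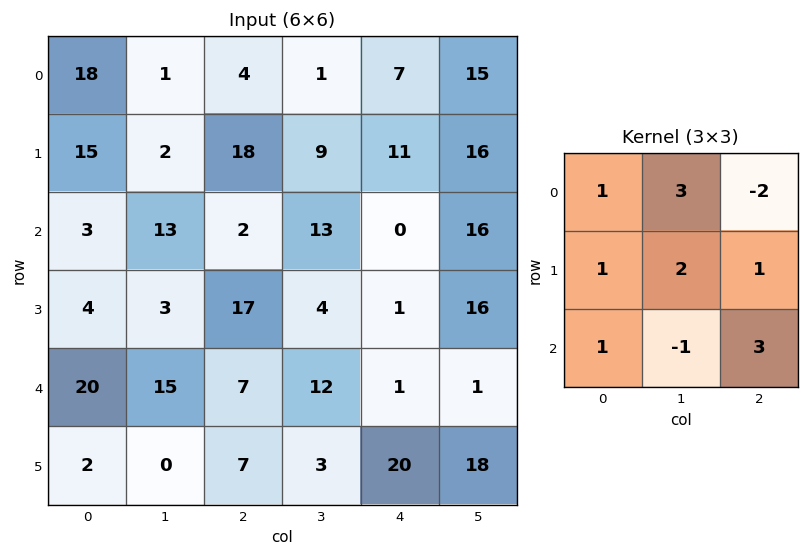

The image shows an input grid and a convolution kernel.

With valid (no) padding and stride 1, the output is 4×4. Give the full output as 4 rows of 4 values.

46 108 29 100
68 66 67 90
91 78 65 17
59 89 123 27

Output[0,0]: The receptive field on the input at this output position is [18 1 4 / 15 2 18 / 3 13 2]. Elementwise product with the kernel and sum: 18·1 + 1·3 + 4·-2 + 15·1 + 2·2 + 18·1 + 3·1 + 13·-1 + 2·3.
Output[0,1]: The receptive field on the input at this output position is [1 4 1 / 2 18 9 / 13 2 13]. Elementwise product with the kernel and sum: 1·1 + 4·3 + 1·-2 + 2·1 + 18·2 + 9·1 + 13·1 + 2·-1 + 13·3.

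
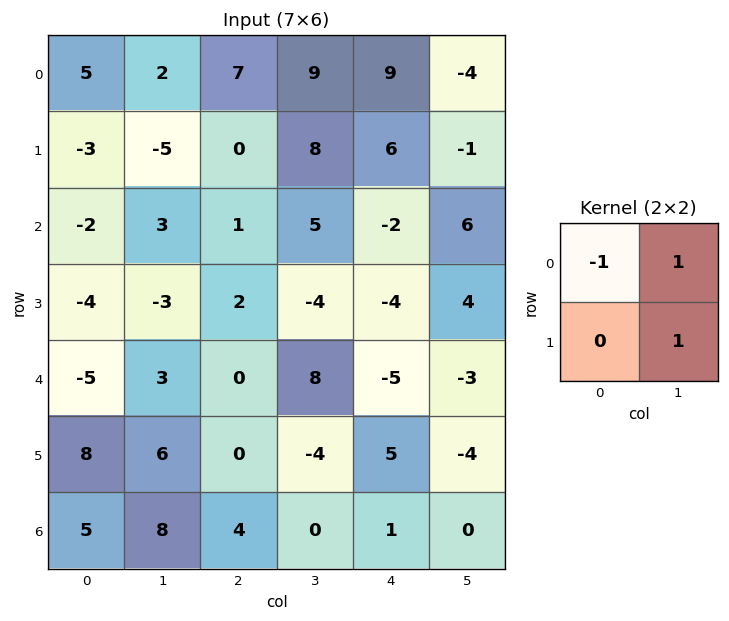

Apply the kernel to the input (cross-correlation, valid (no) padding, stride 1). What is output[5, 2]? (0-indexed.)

-4

The receptive field on the input at this output position is [0 -4 / 4 0]. Elementwise product with the kernel and sum: 0·-1 + -4·1 + 0·1.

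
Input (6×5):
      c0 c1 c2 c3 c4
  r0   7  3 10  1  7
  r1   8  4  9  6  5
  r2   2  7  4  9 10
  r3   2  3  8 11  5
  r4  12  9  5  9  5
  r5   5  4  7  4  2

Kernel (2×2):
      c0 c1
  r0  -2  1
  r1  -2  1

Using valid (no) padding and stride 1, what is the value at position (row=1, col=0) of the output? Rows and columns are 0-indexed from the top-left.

The receptive field on the input at this output position is [8 4 / 2 7]. Elementwise product with the kernel and sum: 8·-2 + 4·1 + 2·-2 + 7·1.

-9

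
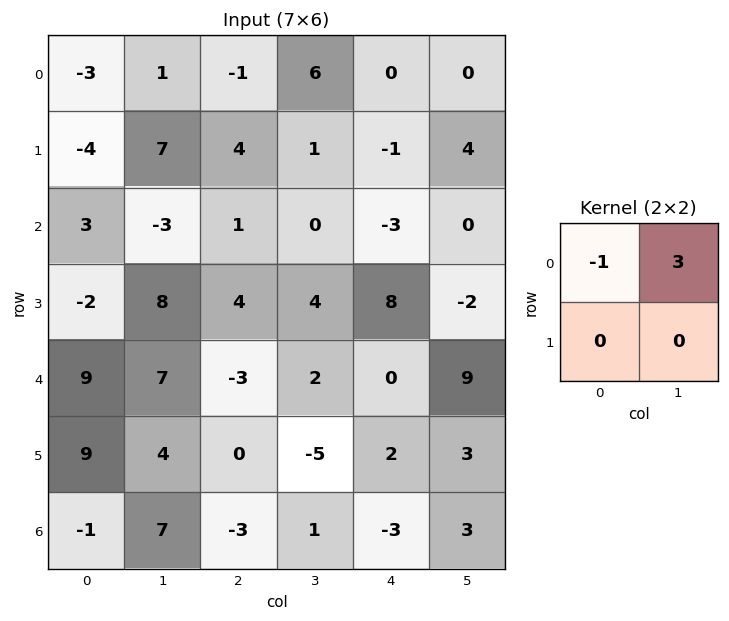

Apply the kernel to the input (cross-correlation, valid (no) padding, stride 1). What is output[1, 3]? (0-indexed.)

-4

The receptive field on the input at this output position is [1 -1 / 0 -3]. Elementwise product with the kernel and sum: 1·-1 + -1·3.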